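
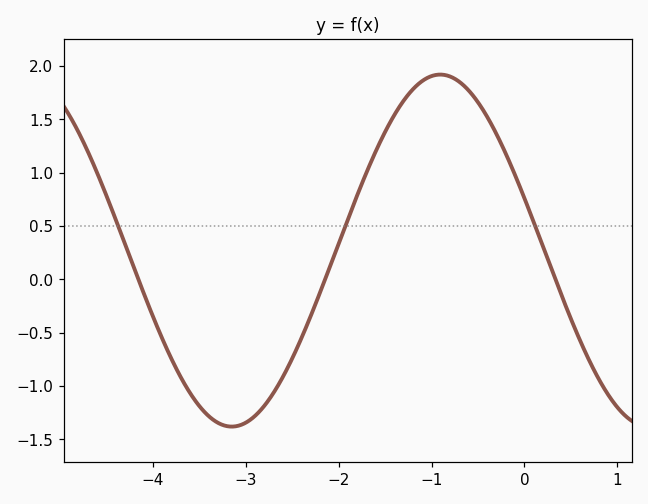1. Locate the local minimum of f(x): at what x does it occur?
-3.15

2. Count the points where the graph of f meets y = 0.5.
3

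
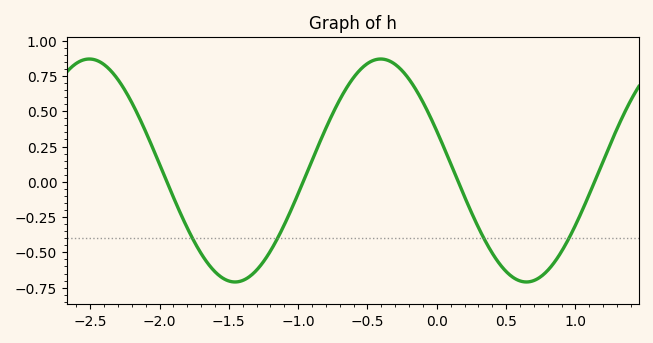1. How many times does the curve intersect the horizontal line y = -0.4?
4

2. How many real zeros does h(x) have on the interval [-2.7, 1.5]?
4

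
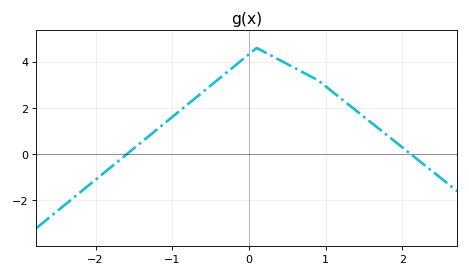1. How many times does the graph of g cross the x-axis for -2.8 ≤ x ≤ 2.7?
2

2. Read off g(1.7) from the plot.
1.08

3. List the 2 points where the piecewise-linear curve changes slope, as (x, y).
(0.1, 4.6); (0.9, 3.2)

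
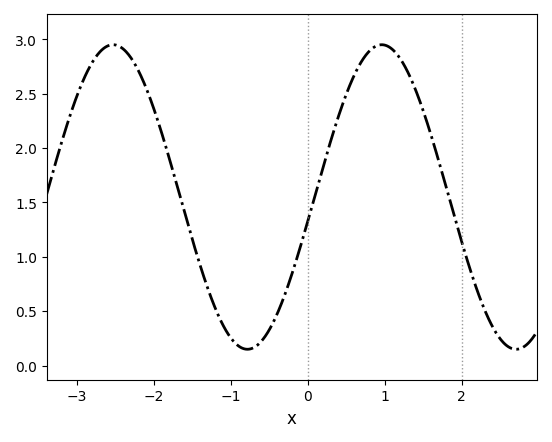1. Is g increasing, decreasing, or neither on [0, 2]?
neither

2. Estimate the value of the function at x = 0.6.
2.65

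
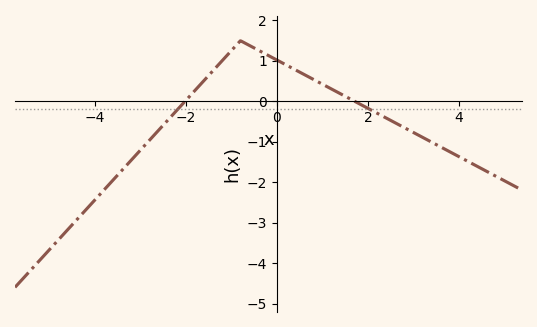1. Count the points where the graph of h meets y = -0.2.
2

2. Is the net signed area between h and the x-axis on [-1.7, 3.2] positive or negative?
positive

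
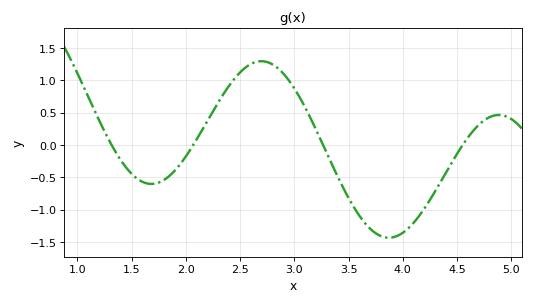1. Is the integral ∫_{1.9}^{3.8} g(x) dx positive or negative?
positive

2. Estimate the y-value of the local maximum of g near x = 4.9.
0.45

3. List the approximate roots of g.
1.3, 2.1, 3.3, 4.6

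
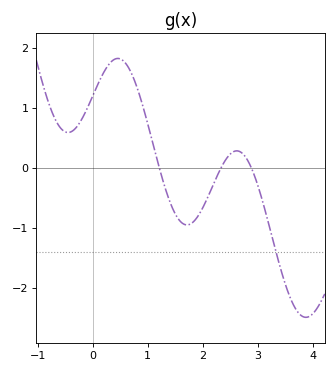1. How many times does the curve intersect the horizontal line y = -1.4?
1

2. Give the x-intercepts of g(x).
1.2, 2.3, 2.9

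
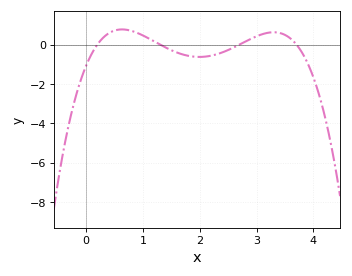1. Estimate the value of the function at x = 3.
0.4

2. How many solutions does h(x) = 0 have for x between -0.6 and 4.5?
4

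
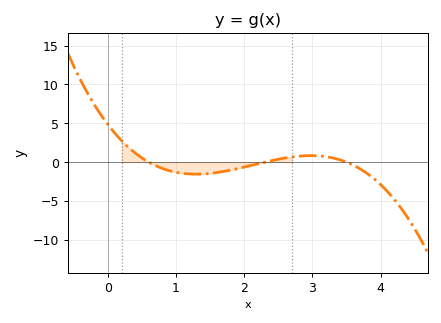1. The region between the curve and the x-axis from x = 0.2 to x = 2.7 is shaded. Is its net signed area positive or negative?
negative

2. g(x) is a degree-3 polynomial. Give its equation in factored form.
y = -1(x - 0.6)(x - 2.3)(x - 3.5)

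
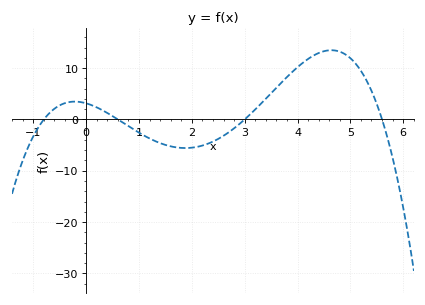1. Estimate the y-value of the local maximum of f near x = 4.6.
13.5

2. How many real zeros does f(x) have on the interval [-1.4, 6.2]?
4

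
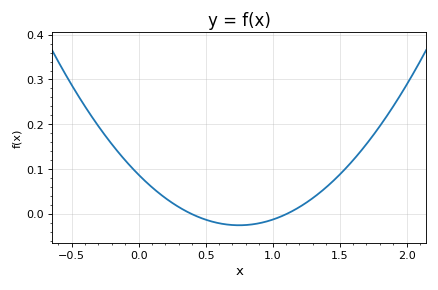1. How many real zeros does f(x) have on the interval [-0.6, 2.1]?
2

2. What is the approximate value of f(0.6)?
-0.02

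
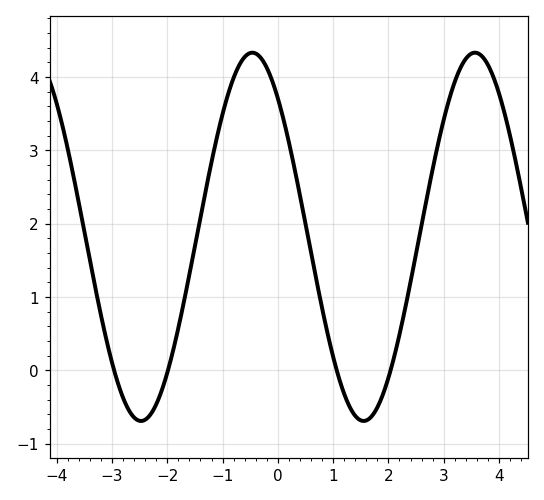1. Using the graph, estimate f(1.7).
-0.6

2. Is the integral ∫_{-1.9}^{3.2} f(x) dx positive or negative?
positive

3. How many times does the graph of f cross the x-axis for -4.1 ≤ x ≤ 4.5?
4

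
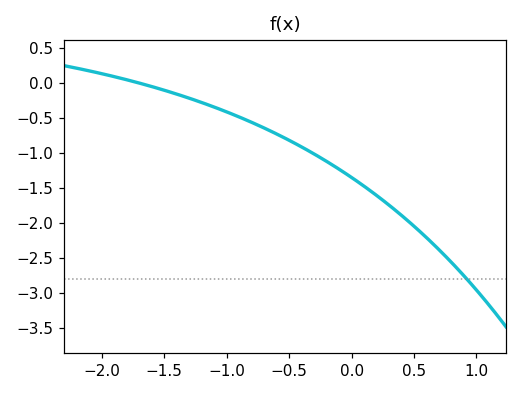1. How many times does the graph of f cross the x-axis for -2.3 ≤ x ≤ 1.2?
1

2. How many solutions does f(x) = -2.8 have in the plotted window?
1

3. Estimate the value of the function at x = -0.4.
-0.9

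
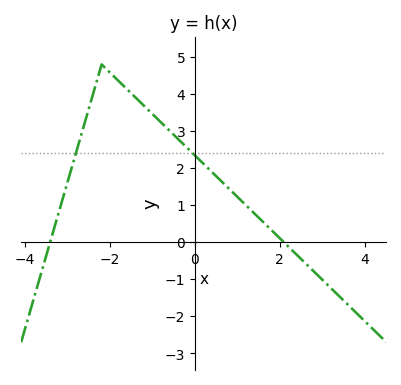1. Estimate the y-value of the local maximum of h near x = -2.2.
4.8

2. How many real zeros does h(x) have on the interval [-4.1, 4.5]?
2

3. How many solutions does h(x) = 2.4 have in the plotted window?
2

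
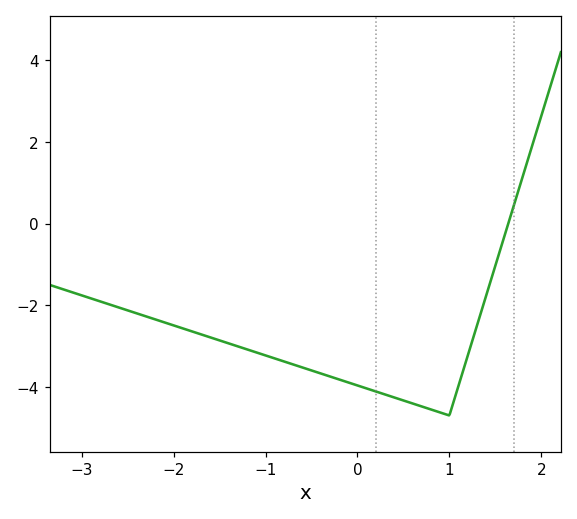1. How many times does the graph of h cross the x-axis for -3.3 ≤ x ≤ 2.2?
1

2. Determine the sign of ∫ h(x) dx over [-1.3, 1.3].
negative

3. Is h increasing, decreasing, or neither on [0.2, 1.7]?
neither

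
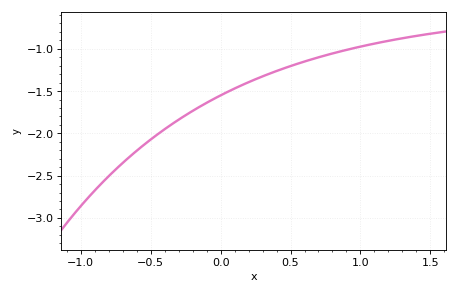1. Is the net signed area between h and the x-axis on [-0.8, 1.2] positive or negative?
negative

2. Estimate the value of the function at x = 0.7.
-1.1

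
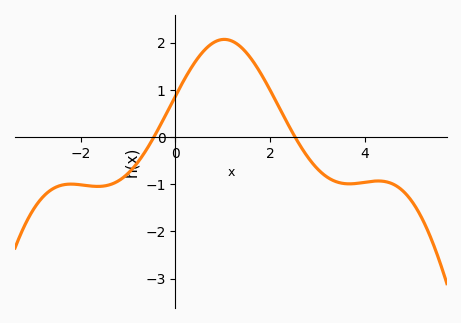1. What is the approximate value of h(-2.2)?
-1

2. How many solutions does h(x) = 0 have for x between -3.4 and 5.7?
2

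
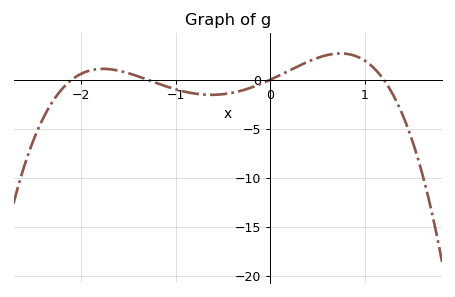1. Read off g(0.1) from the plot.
0.5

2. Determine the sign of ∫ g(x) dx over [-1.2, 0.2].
negative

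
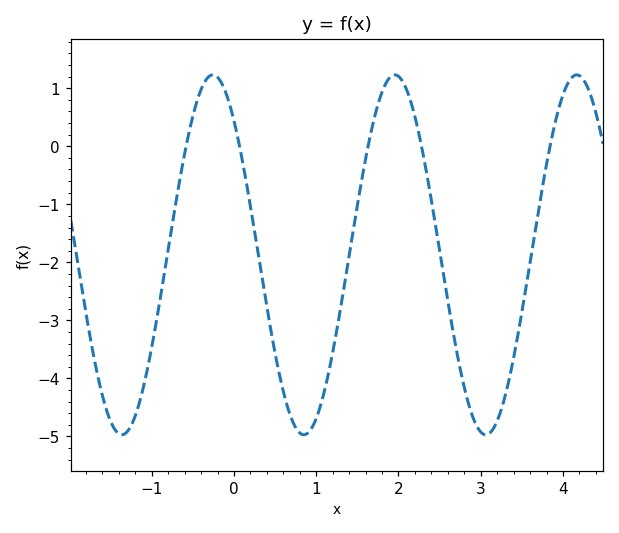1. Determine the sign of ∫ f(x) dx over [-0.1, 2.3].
negative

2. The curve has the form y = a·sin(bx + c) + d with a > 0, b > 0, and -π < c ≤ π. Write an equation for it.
y = 3.1sin(2.84x + 2.3) - 1.87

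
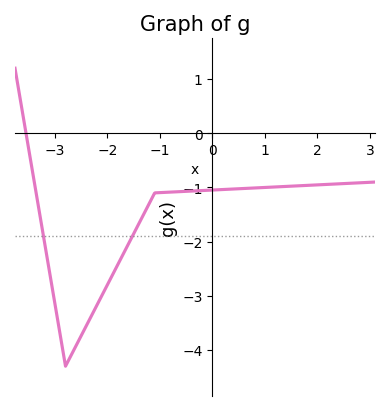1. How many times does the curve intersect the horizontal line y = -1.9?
2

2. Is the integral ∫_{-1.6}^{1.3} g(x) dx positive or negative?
negative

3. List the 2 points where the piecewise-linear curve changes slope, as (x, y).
(-2.8, -4.3); (-1.1, -1.1)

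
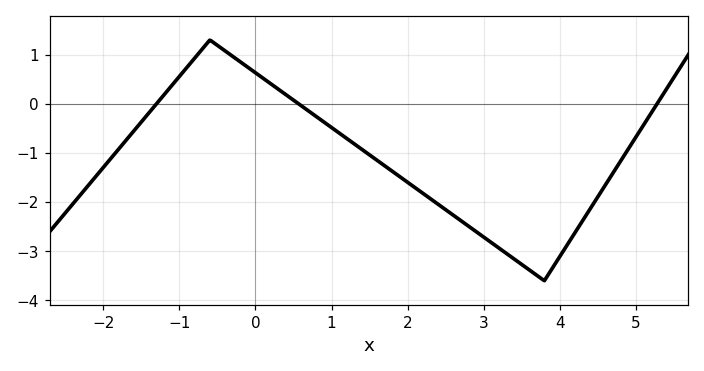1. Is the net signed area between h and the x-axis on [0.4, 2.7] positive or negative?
negative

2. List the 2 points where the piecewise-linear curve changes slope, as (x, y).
(-0.6, 1.3); (3.8, -3.6)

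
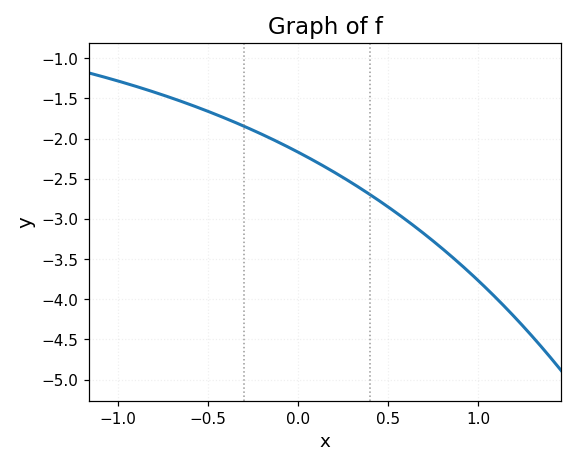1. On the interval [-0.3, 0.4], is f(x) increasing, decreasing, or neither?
decreasing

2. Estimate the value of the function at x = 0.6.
-3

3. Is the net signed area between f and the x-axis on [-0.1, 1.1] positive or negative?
negative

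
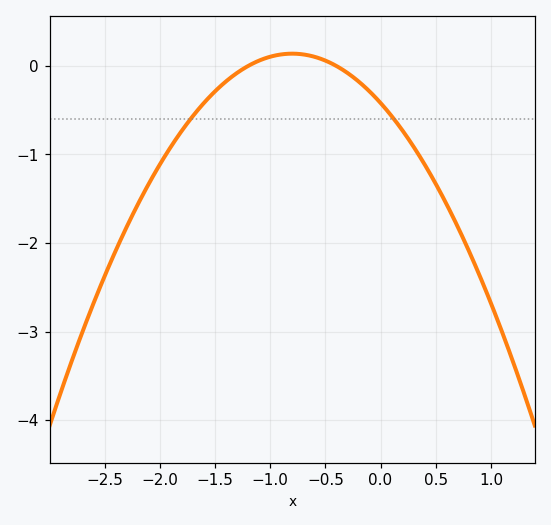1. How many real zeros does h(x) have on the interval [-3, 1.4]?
2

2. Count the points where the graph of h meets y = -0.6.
2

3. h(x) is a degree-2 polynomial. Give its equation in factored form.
y = -0.87(x + 1.2)(x + 0.4)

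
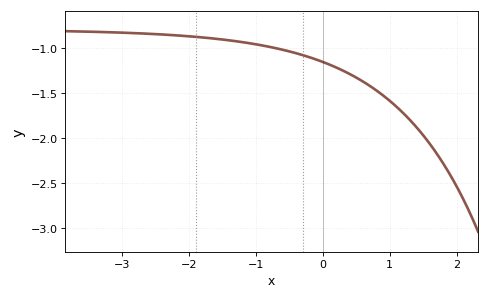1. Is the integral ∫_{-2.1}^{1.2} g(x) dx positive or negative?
negative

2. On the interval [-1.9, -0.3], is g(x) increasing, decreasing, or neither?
decreasing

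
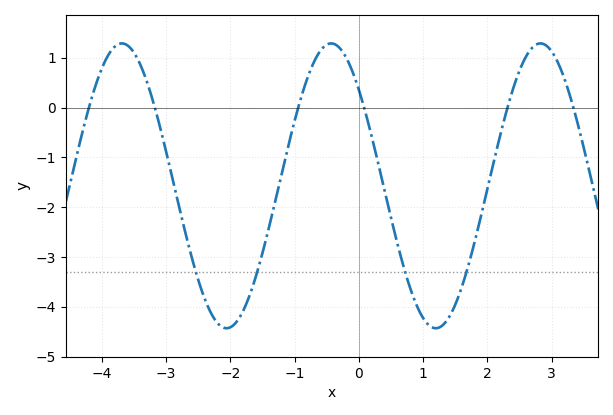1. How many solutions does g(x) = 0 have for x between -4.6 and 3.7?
6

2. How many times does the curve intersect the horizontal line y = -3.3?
4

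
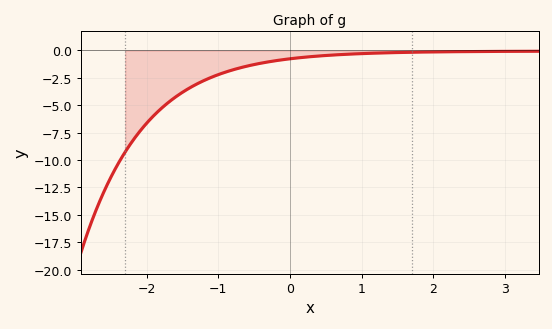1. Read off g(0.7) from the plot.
-0.38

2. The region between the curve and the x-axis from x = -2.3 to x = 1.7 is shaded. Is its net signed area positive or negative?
negative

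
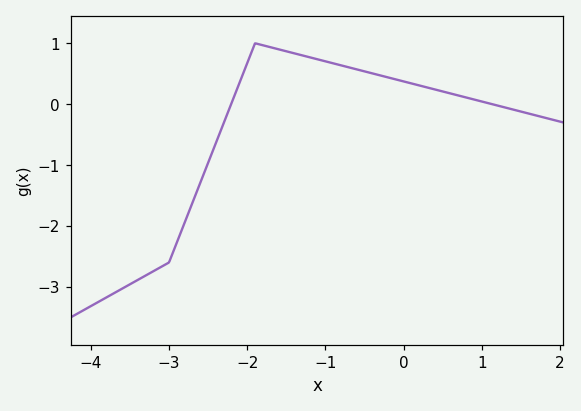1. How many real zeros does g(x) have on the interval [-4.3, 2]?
2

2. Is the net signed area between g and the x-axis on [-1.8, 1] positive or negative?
positive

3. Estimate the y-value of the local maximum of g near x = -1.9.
0.999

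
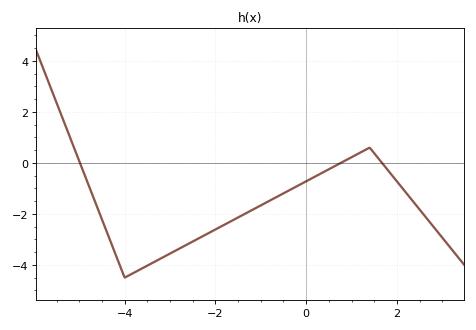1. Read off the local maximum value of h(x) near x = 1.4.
0.6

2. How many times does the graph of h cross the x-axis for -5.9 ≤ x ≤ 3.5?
3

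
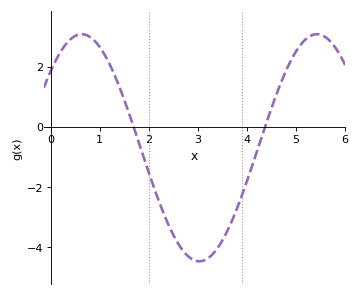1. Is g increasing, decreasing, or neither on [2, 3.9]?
neither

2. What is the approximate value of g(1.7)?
0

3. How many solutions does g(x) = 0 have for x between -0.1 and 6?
2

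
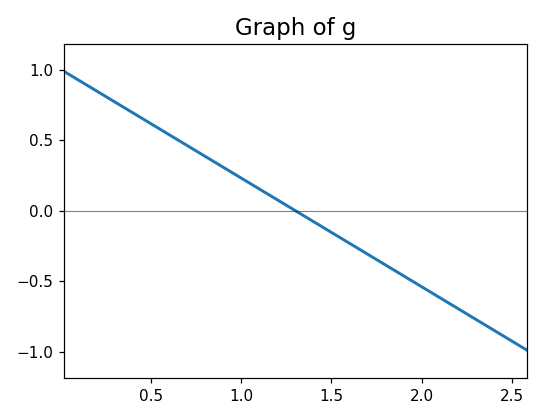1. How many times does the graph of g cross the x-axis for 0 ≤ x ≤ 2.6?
1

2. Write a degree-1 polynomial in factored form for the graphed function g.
y = -0.77(x - 1.3)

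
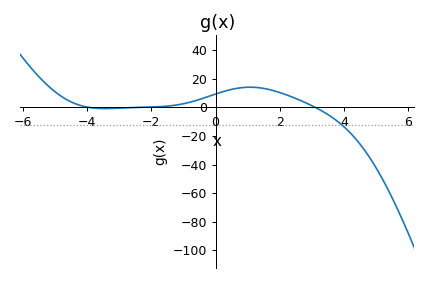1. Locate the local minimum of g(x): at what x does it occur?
-3.44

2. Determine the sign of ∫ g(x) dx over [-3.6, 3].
positive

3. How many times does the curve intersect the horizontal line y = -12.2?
1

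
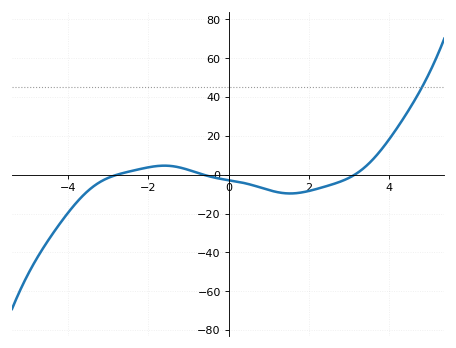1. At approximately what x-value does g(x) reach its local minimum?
1.53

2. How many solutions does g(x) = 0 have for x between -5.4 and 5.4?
3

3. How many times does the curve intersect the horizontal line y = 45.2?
1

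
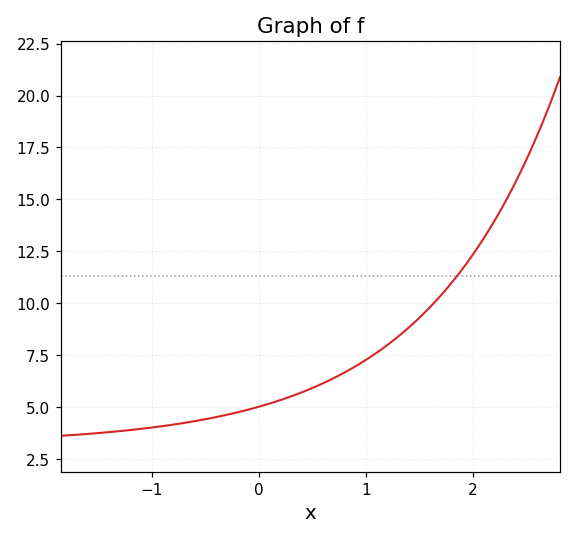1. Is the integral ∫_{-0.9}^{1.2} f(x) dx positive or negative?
positive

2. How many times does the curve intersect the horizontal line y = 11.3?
1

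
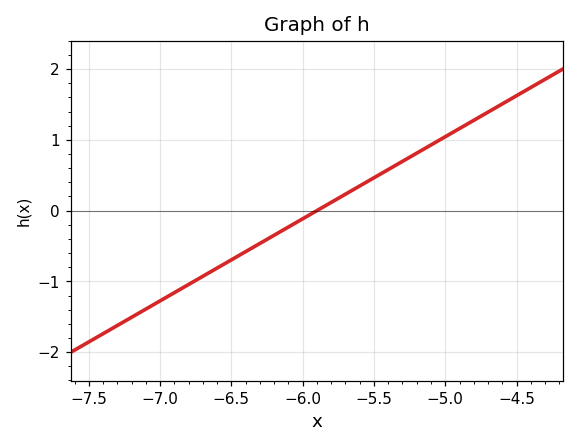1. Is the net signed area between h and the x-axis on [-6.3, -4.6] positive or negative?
positive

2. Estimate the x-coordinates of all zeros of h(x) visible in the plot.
-5.9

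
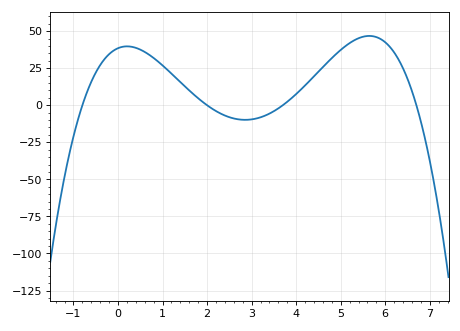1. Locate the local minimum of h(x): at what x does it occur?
2.86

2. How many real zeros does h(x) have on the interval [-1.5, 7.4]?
4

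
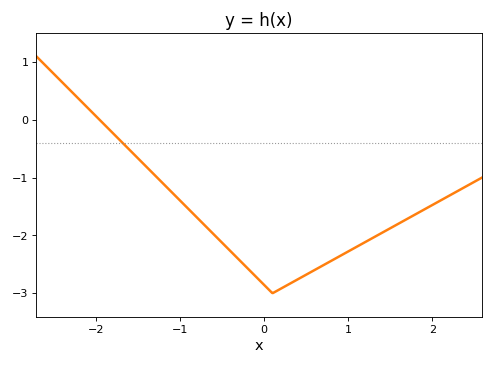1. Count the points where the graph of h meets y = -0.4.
1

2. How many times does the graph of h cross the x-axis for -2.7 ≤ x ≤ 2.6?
1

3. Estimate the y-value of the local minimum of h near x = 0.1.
-3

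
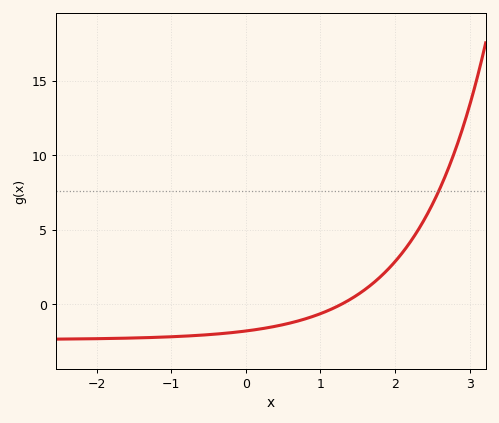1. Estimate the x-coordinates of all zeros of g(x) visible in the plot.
1.28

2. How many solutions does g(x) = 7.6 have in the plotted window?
1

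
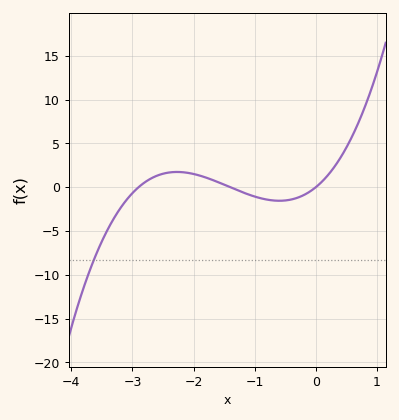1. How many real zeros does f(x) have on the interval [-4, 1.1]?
3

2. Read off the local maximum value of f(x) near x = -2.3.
1.74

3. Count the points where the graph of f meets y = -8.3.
1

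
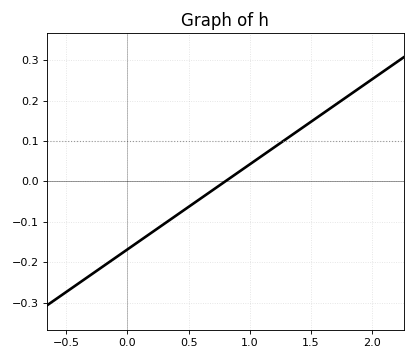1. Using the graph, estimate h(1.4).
0.126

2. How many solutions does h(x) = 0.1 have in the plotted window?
1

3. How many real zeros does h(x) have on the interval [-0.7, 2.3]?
1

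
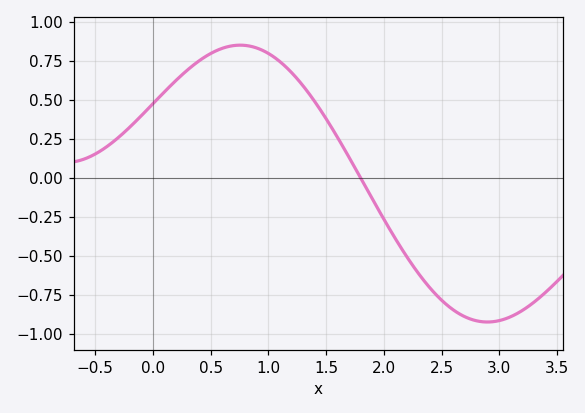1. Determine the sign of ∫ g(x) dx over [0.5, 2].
positive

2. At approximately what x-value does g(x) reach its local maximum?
0.8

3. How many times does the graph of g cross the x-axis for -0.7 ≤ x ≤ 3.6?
1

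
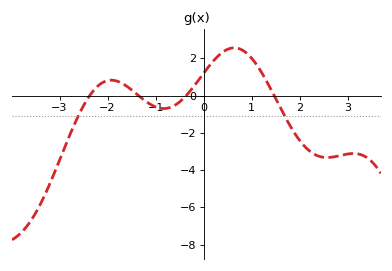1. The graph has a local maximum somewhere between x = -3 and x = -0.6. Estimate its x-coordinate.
-2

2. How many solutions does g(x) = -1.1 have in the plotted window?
2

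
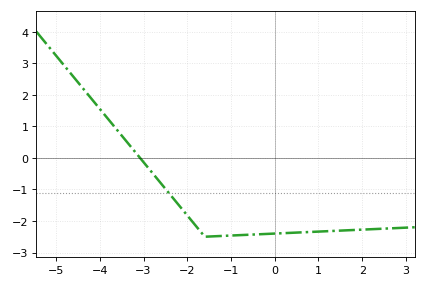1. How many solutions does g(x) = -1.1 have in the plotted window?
1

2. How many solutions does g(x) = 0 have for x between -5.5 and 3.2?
1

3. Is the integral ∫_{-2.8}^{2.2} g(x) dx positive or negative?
negative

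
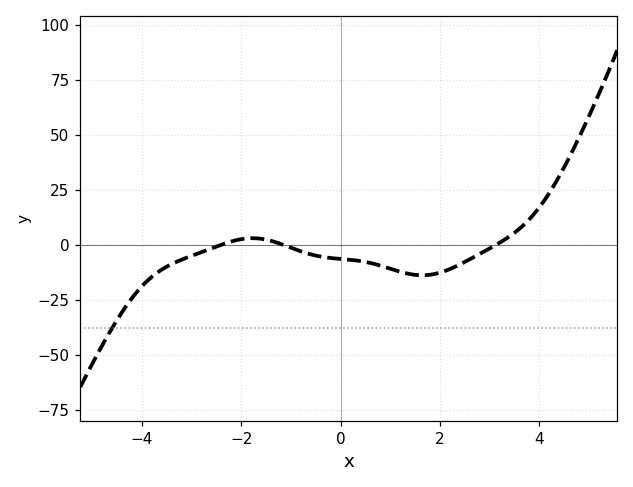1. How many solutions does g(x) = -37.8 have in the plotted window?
1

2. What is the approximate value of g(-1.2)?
0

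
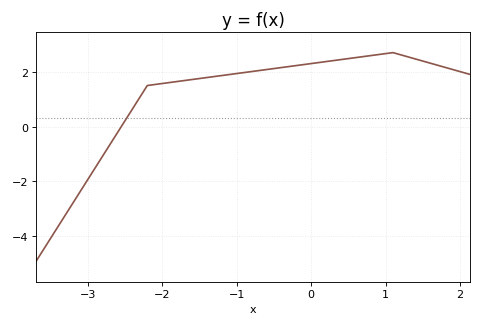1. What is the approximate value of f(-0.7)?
2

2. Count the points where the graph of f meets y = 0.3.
1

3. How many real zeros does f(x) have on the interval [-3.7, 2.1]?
1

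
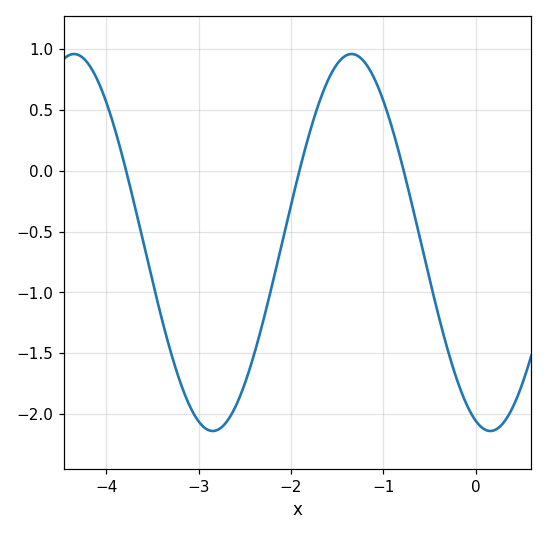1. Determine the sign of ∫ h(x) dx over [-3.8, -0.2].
negative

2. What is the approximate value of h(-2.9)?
-2.13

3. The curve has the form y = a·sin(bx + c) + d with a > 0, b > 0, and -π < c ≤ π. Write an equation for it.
y = 1.55sin(2.09x - 1.9) - 0.59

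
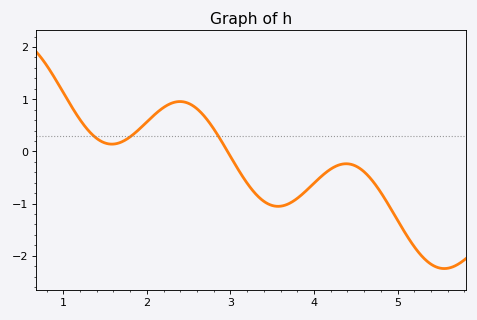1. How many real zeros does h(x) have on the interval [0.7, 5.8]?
1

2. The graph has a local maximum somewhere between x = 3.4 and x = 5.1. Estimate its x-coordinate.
4.38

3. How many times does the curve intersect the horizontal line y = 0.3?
3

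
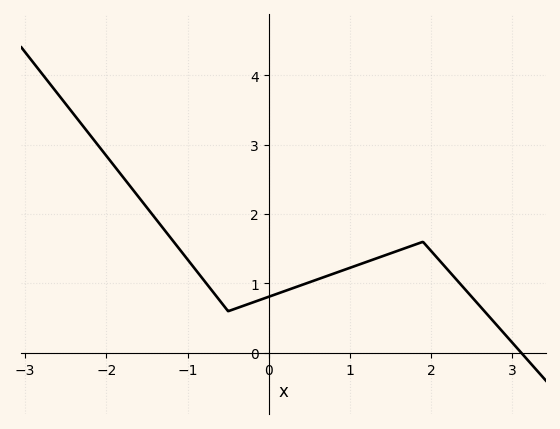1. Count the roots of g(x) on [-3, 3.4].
1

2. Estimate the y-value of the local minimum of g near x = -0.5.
0.601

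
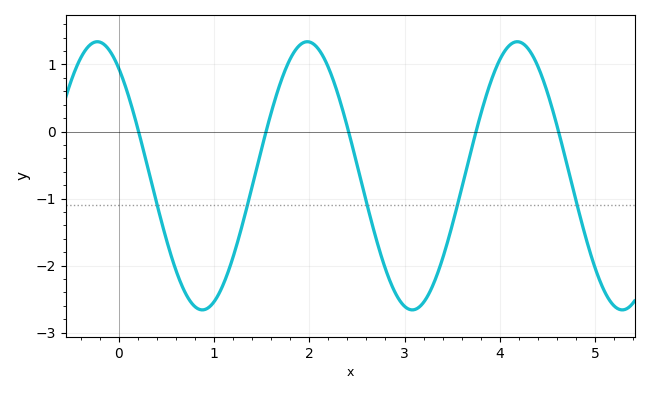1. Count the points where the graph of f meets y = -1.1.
5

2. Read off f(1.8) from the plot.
1.1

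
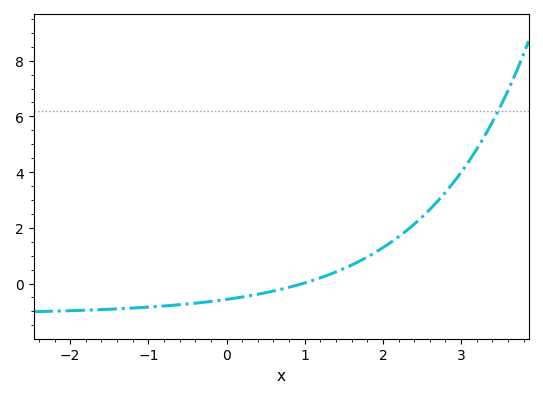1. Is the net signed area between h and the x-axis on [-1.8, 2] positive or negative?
negative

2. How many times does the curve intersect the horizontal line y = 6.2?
1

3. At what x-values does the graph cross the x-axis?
0.974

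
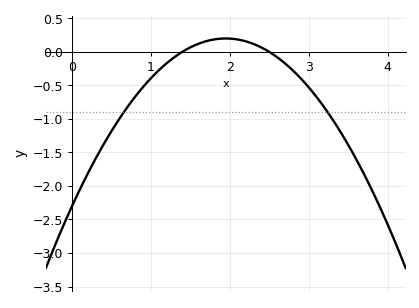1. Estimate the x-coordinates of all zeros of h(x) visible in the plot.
1.4, 2.5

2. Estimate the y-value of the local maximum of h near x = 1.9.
0.2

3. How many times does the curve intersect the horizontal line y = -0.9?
2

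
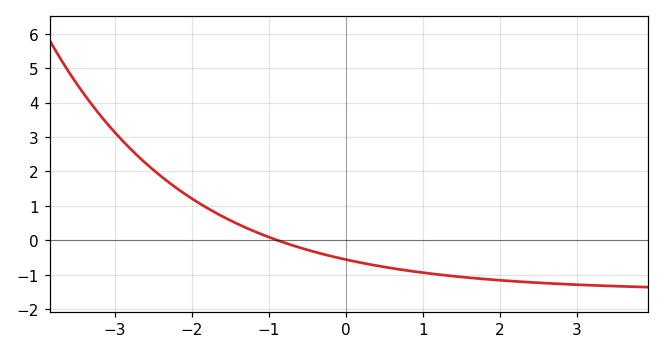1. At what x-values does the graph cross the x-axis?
-0.8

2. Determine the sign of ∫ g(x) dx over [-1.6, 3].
negative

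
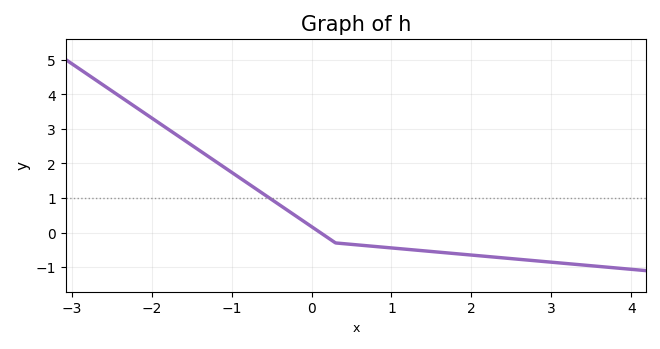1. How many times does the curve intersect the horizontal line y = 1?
1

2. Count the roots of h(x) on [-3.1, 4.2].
1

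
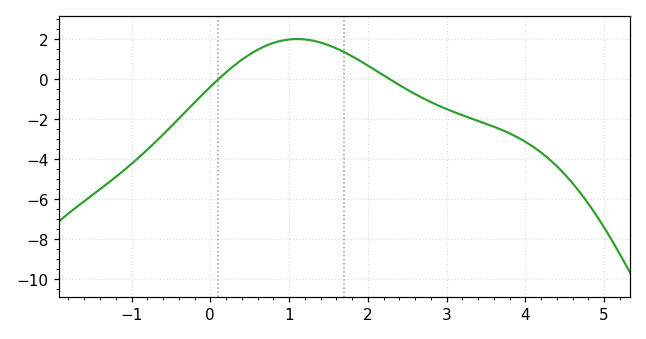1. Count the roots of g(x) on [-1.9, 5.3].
2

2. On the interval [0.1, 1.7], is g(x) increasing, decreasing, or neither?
neither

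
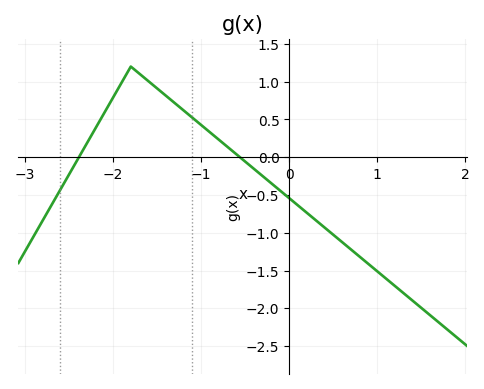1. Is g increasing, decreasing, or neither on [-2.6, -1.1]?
neither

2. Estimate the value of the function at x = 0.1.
-0.65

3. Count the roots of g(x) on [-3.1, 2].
2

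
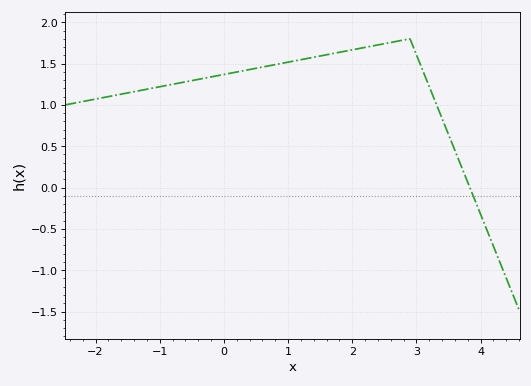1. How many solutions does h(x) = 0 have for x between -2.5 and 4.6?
1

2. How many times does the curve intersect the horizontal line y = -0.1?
1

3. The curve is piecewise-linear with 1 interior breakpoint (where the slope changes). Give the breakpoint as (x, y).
(2.9, 1.8)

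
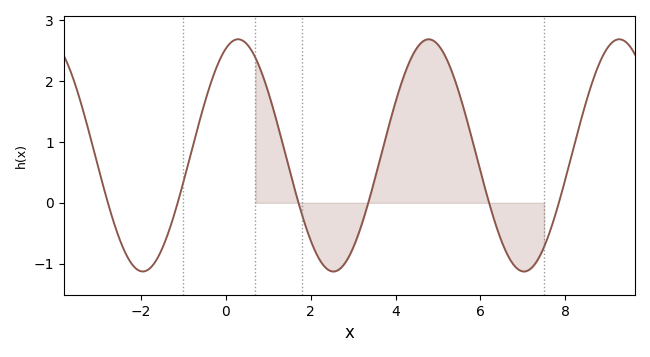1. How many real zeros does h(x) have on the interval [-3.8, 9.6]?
6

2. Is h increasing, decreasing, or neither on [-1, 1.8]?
neither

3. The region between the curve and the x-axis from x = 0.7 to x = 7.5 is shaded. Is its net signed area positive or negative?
positive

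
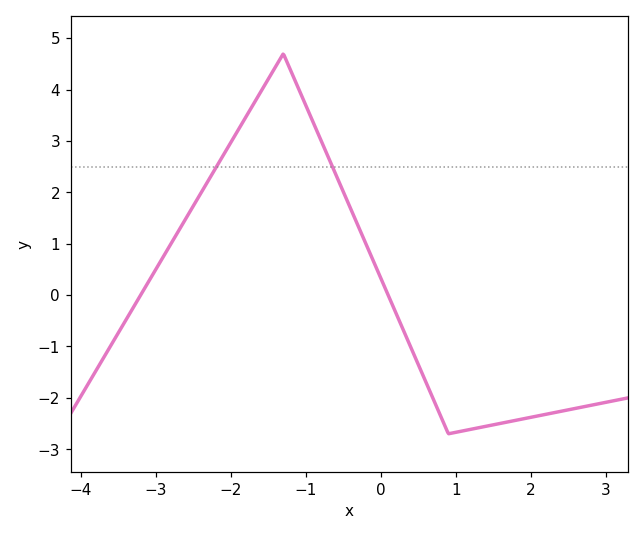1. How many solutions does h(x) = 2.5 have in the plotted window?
2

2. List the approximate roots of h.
-3.2, 0.1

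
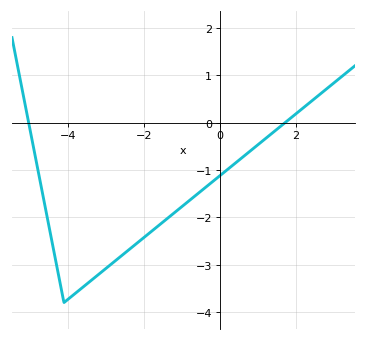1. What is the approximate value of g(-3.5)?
-3.4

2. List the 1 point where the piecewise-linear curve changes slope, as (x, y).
(-4.1, -3.8)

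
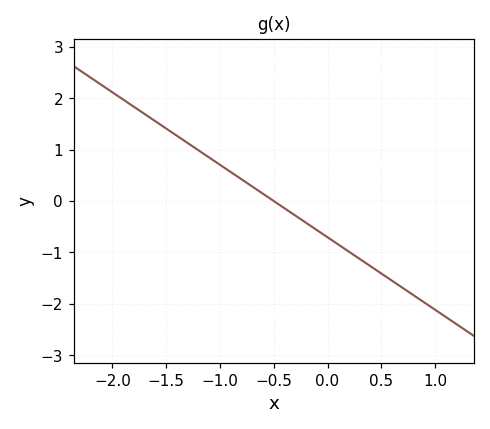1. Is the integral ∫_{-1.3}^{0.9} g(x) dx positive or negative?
negative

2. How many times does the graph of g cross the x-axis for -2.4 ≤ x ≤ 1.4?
1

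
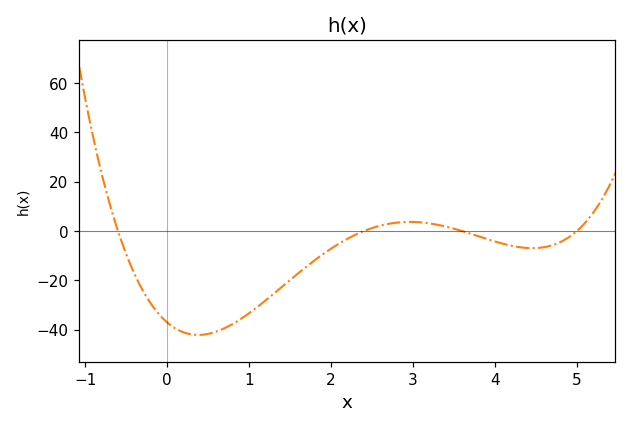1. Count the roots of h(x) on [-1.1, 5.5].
4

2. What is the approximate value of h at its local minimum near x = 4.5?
-6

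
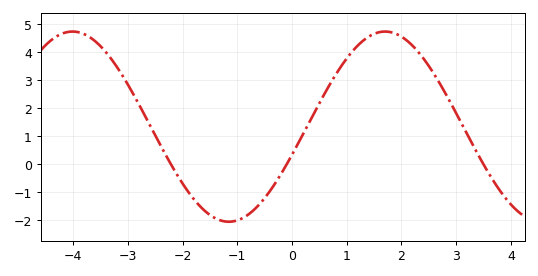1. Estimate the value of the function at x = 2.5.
3.5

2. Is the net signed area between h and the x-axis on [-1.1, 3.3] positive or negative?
positive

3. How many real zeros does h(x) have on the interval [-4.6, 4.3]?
3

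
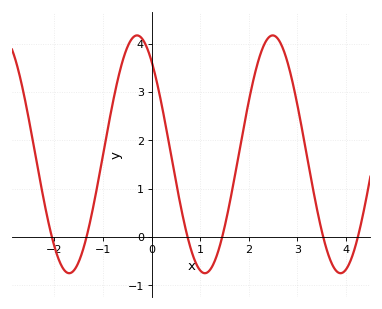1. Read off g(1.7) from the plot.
1.2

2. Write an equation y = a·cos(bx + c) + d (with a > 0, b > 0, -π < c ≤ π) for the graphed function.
y = 2.46cos(2.2x + 0.67) + 1.71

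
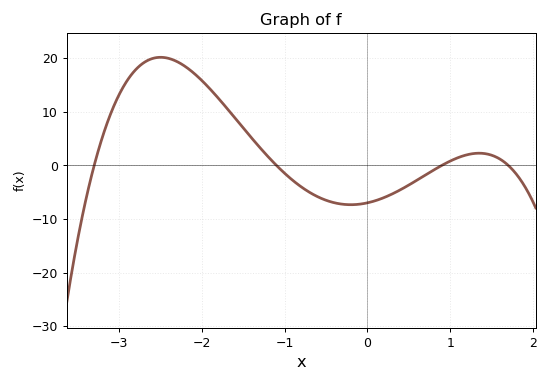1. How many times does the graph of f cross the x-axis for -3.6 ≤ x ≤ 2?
4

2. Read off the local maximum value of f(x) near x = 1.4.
2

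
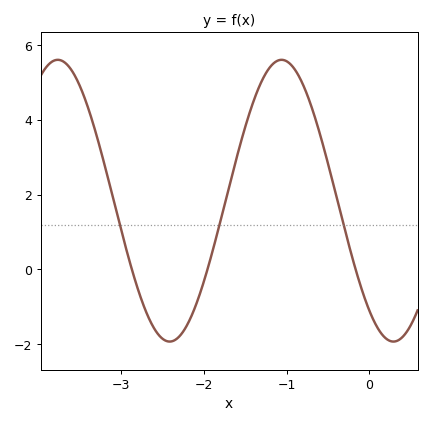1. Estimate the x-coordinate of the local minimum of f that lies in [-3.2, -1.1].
-2.41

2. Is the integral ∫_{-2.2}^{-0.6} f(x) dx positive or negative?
positive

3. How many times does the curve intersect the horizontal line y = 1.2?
3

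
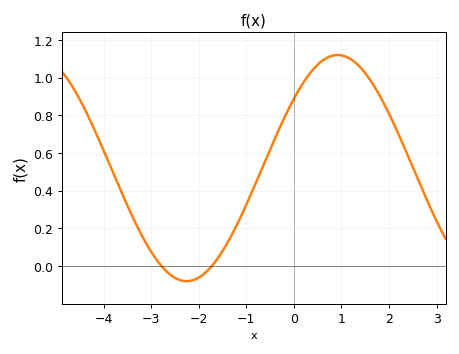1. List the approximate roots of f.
-2.8, -1.8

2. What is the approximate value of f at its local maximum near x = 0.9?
1.12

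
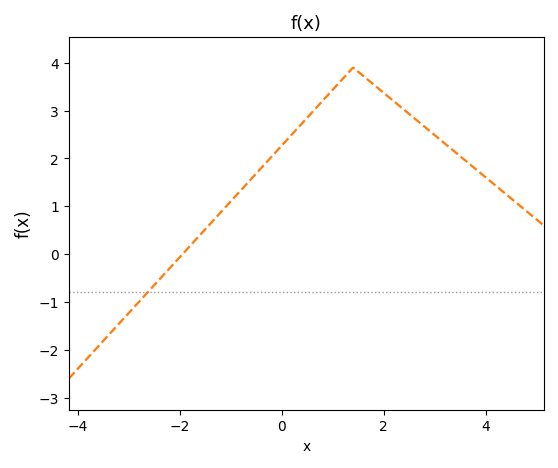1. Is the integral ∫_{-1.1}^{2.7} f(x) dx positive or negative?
positive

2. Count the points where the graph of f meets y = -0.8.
1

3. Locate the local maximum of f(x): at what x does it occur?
1.4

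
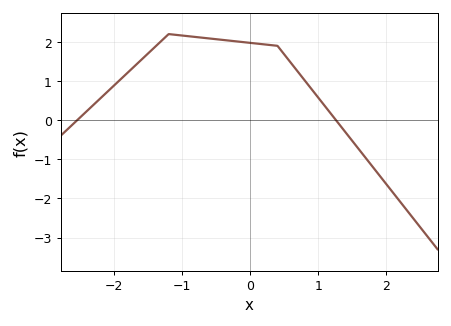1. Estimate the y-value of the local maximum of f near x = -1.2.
2.2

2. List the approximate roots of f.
-2.5, 1.3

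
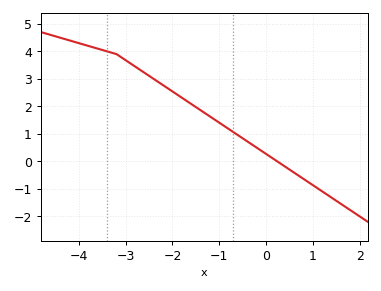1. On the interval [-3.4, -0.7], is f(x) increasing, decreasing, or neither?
decreasing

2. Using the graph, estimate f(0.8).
-0.6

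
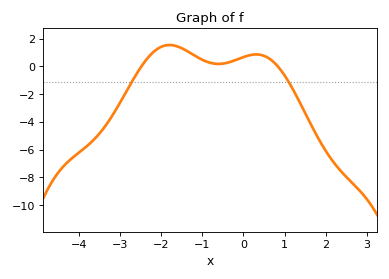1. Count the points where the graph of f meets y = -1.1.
2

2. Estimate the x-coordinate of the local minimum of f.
-0.6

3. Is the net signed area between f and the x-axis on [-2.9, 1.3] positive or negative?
positive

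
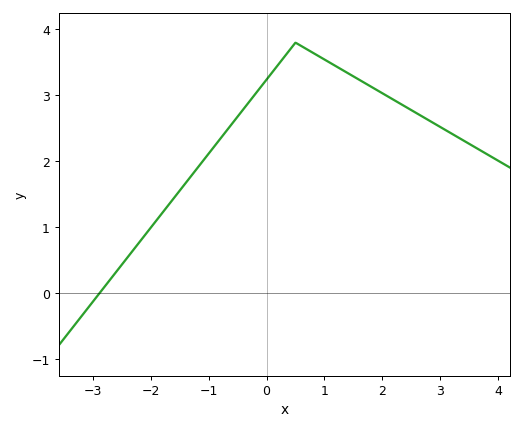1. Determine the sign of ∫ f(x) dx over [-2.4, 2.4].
positive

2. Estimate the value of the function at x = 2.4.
2.8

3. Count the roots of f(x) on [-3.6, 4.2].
1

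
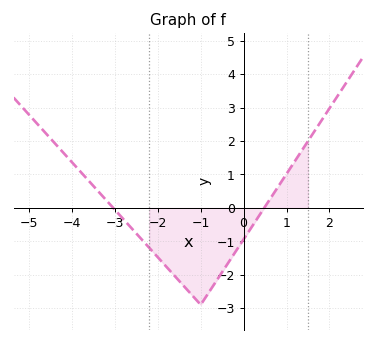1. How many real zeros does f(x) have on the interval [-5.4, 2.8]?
2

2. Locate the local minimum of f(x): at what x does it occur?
-1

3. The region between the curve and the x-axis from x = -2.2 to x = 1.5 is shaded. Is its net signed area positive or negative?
negative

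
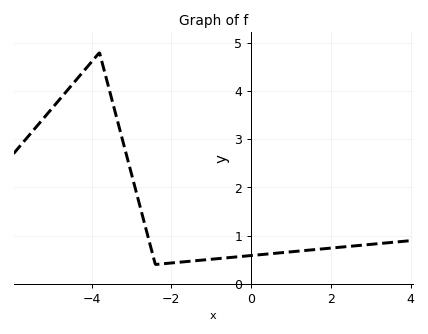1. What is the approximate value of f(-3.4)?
3.54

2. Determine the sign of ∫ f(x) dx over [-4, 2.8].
positive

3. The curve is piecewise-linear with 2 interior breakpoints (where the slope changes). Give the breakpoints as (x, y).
(-3.8, 4.8); (-2.4, 0.4)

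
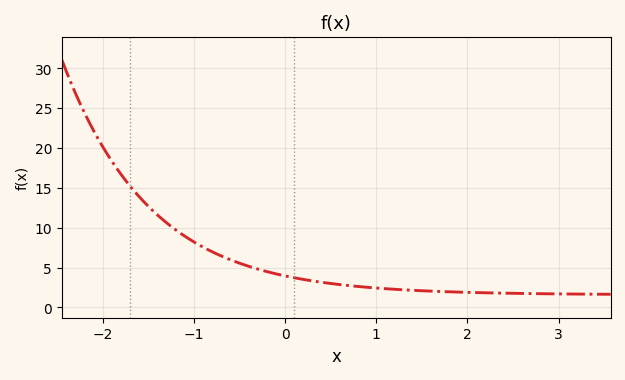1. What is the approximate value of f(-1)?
8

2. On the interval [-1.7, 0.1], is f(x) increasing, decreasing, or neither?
decreasing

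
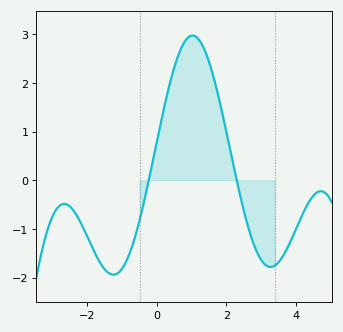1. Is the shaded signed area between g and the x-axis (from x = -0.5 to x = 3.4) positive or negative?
positive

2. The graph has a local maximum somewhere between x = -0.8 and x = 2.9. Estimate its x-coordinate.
1.03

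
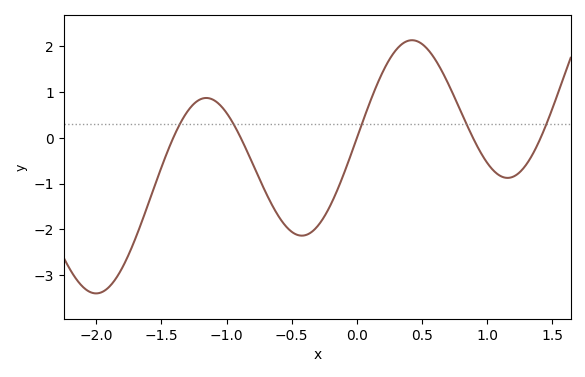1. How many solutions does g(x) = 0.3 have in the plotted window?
5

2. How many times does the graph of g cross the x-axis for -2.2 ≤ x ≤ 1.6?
5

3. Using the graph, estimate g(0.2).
1.45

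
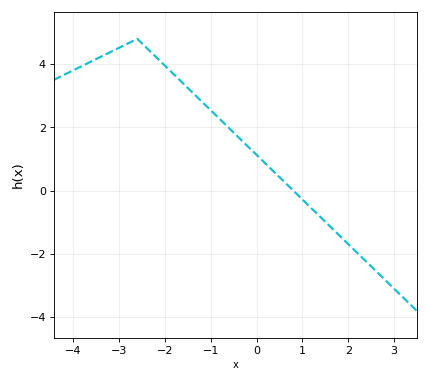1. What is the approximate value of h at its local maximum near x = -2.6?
4.8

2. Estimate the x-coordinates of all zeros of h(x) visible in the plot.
0.8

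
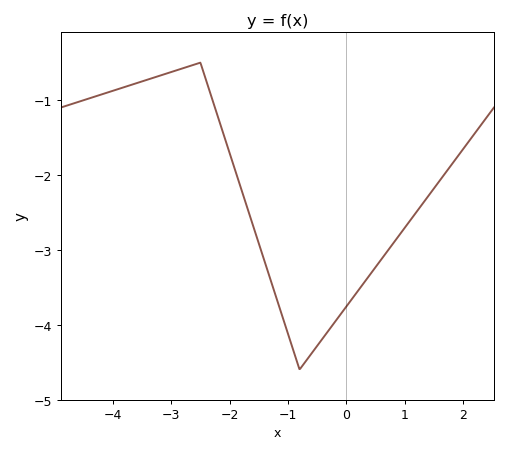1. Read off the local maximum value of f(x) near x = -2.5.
-0.501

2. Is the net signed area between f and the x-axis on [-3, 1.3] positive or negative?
negative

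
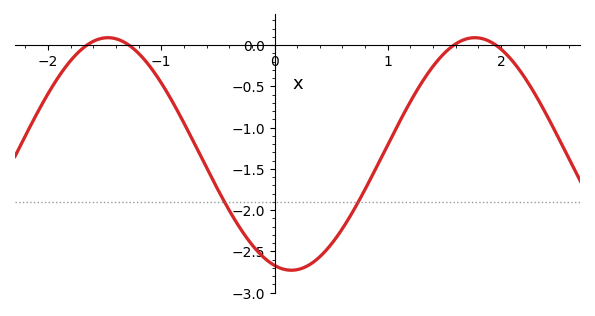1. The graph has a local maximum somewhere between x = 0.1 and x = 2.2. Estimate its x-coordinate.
1.77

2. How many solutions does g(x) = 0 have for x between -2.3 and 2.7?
4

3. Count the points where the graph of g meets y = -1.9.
2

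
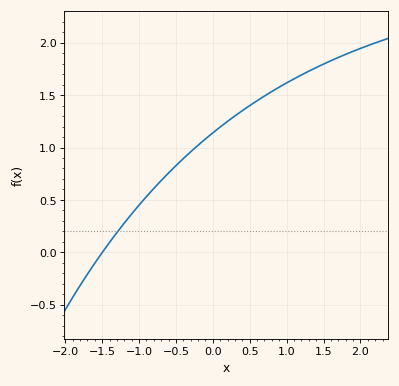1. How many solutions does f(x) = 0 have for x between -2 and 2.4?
1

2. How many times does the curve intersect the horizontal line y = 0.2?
1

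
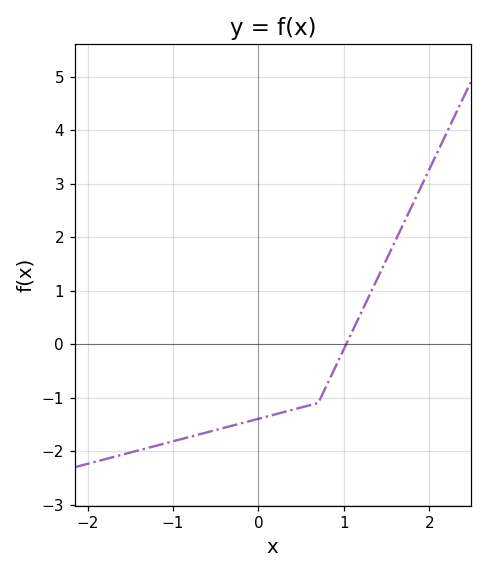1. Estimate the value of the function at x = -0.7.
-1.7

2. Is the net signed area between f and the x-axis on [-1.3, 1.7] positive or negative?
negative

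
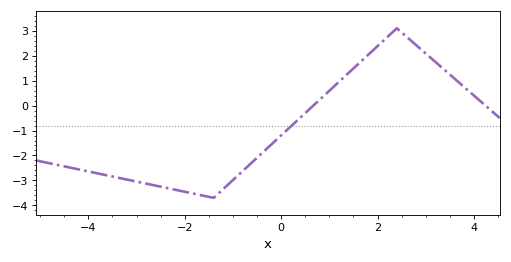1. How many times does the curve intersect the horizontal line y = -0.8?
1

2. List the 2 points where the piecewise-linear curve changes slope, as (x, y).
(-1.4, -3.7); (2.4, 3.1)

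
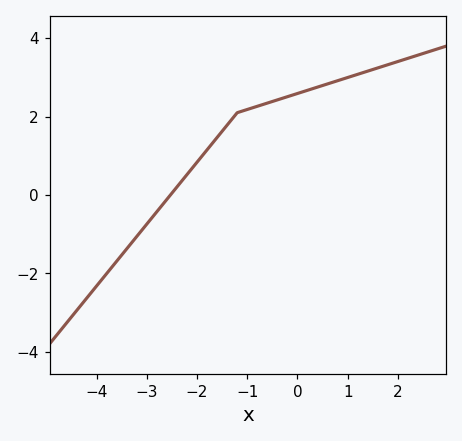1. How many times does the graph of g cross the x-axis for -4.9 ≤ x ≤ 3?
1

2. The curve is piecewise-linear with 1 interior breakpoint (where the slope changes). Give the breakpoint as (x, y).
(-1.2, 2.1)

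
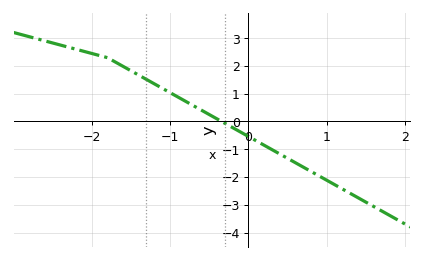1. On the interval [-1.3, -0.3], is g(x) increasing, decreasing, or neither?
decreasing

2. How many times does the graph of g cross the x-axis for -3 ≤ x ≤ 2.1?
1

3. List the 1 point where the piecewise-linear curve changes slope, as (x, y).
(-1.8, 2.3)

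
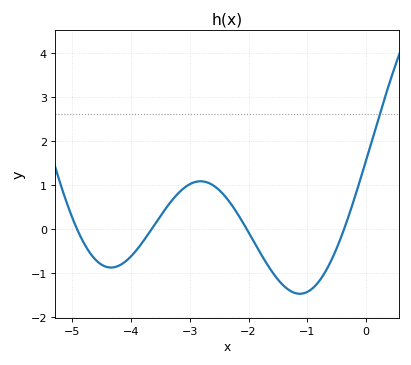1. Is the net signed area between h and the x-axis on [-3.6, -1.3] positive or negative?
positive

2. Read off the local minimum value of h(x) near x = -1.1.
-1.5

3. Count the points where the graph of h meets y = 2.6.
1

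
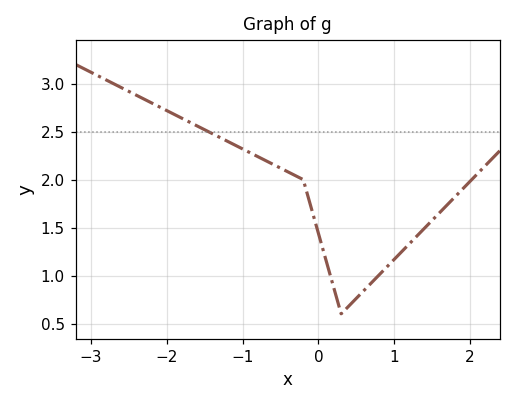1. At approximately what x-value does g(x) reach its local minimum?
0.302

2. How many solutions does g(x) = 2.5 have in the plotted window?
1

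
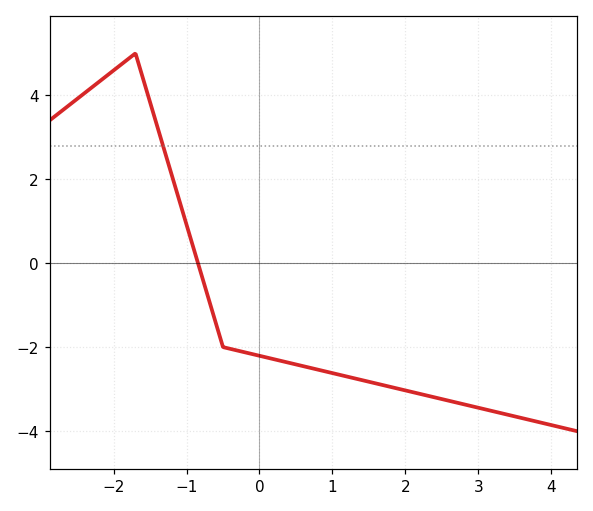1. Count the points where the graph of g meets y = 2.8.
1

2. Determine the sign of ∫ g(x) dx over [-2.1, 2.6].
negative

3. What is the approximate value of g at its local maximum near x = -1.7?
5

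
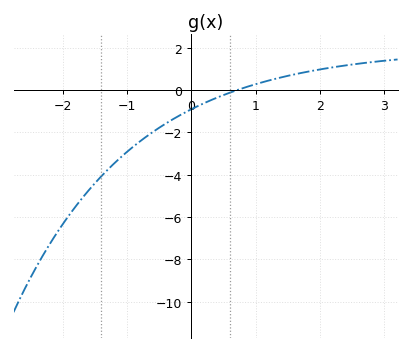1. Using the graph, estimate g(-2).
-6.34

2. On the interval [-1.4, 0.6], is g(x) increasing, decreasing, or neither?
increasing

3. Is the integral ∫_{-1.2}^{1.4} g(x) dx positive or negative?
negative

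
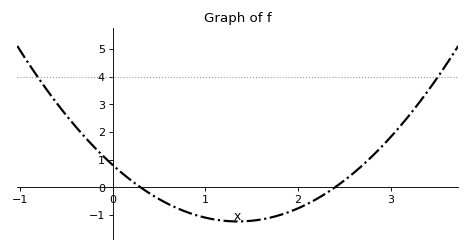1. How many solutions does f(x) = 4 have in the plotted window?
2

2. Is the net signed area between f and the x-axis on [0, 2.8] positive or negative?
negative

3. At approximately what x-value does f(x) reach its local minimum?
1.35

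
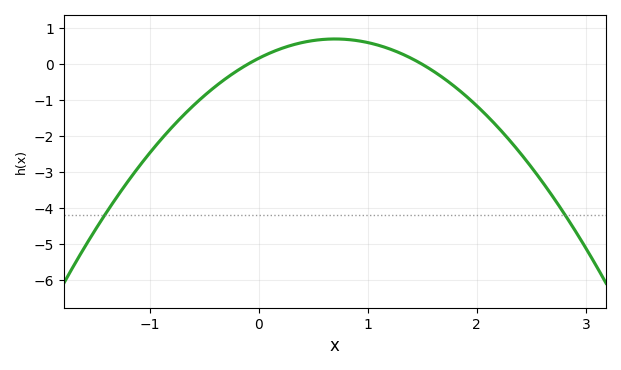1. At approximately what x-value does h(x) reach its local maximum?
0.7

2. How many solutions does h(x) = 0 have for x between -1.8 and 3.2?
2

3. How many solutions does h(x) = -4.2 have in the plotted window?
2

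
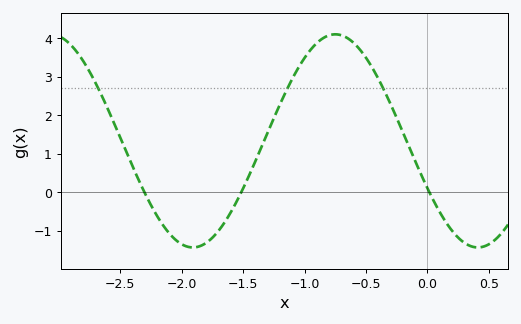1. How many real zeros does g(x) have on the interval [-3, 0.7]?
3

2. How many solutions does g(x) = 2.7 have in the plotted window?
3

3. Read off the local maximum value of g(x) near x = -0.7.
4.1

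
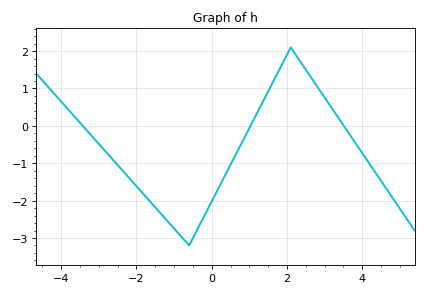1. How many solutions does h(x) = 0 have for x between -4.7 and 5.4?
3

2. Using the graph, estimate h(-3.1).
-0.368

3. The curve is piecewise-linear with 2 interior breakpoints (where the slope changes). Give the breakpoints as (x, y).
(-0.6, -3.2); (2.1, 2.1)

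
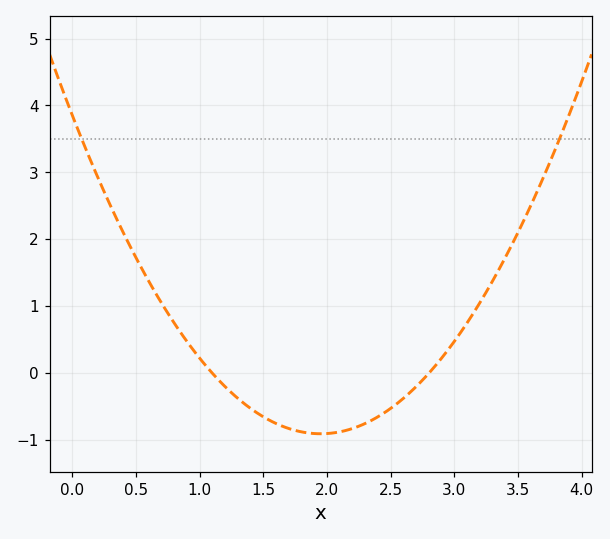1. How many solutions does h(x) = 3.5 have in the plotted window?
2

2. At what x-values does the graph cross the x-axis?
1.1, 2.8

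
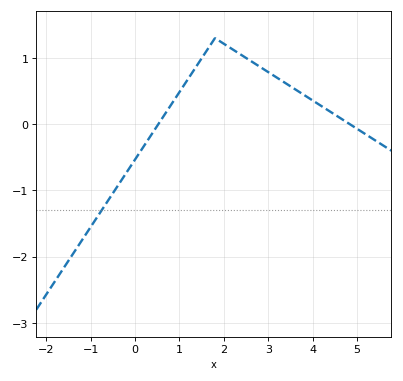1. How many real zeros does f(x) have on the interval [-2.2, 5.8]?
2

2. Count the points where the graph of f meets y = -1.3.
1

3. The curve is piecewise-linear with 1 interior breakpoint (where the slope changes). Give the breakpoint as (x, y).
(1.8, 1.3)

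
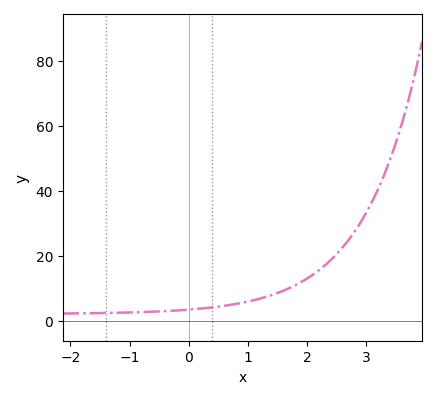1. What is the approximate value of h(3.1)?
36.9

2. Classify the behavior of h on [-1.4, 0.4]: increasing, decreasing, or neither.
increasing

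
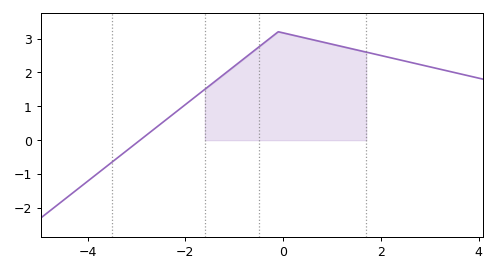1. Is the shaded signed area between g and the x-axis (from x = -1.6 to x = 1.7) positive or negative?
positive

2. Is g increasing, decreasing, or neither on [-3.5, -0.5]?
increasing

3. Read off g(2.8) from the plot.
2.2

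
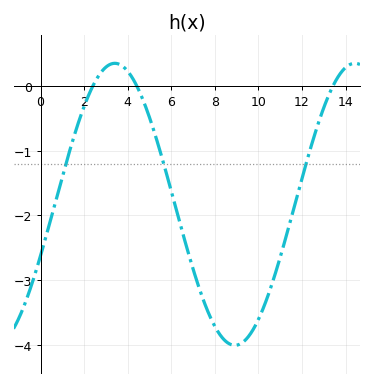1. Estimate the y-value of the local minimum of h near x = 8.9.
-4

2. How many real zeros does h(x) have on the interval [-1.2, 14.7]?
3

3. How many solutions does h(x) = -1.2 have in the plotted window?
3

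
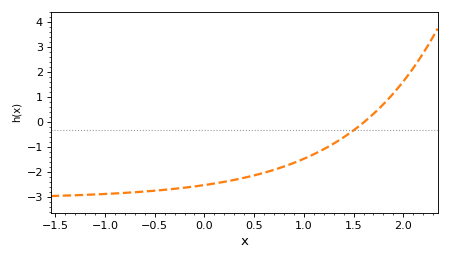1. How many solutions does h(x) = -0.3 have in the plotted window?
1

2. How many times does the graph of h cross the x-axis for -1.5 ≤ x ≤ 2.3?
1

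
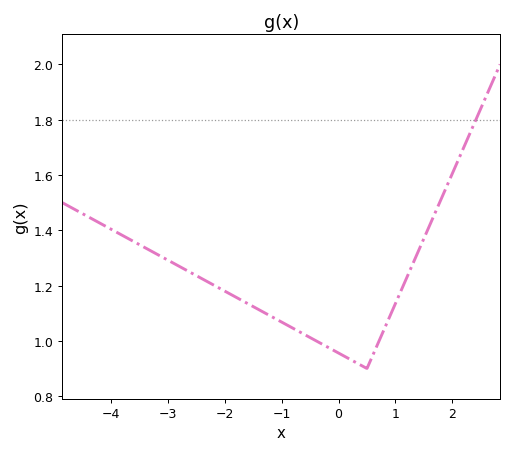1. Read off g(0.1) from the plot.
0.945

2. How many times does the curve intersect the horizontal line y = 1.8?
1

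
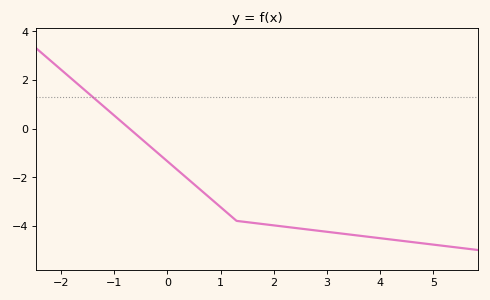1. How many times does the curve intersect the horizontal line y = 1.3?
1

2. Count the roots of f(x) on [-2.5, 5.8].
1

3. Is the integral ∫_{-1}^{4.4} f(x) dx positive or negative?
negative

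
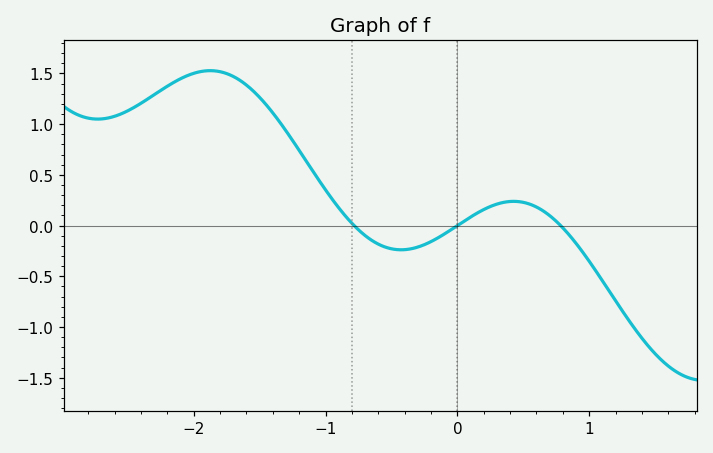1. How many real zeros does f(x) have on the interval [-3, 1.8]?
3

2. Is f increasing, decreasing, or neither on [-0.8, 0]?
neither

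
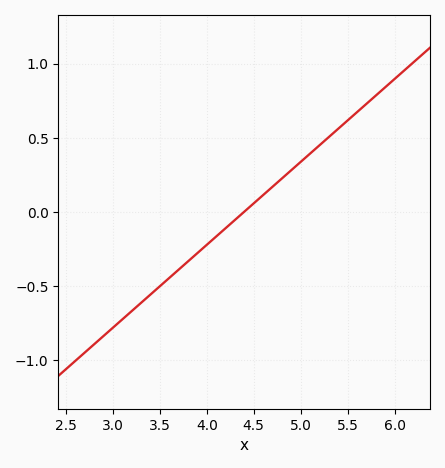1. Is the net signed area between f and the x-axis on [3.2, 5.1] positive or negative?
negative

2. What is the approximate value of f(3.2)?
-0.65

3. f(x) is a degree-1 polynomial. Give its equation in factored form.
y = 0.56(x - 4.4)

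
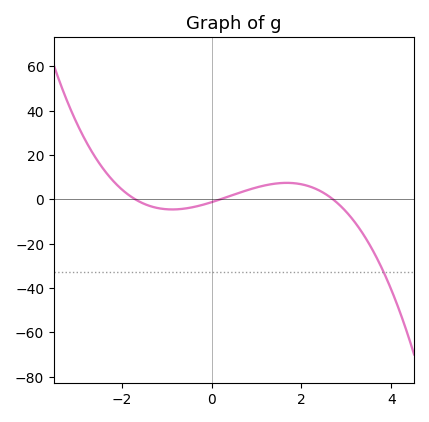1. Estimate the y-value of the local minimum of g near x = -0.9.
-4.6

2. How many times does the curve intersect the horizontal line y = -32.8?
1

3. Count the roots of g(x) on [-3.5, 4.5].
3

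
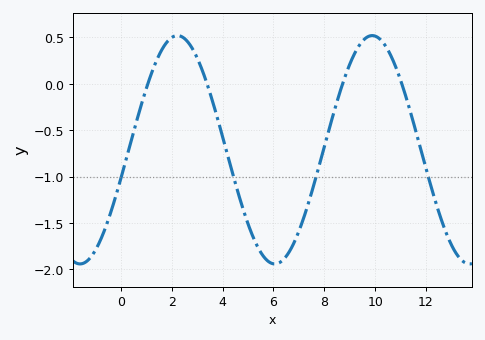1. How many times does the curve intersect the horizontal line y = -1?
4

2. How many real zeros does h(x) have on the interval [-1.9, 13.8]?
4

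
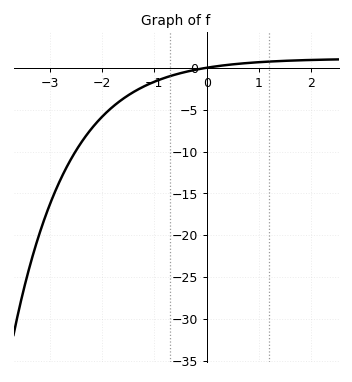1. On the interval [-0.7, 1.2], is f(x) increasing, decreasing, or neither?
increasing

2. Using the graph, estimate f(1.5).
1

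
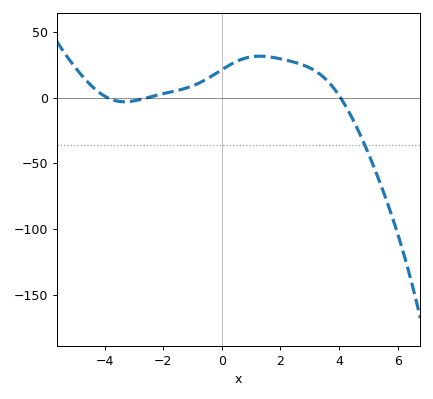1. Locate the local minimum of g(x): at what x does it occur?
-3.31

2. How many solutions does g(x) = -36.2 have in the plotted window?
1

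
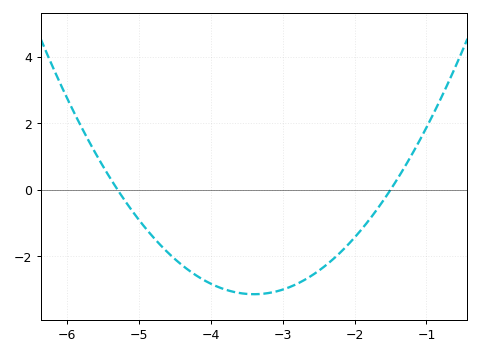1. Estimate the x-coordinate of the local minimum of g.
-3.4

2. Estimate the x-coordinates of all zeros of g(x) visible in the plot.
-5.3, -1.5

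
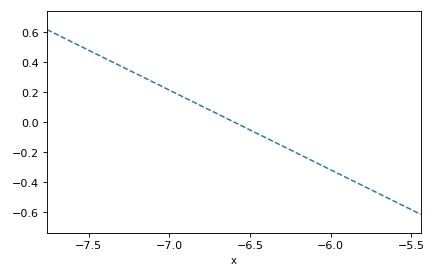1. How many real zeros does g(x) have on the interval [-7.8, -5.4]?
1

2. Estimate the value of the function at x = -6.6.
0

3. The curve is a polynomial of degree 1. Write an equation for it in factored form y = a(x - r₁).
y = -0.53(x + 6.6)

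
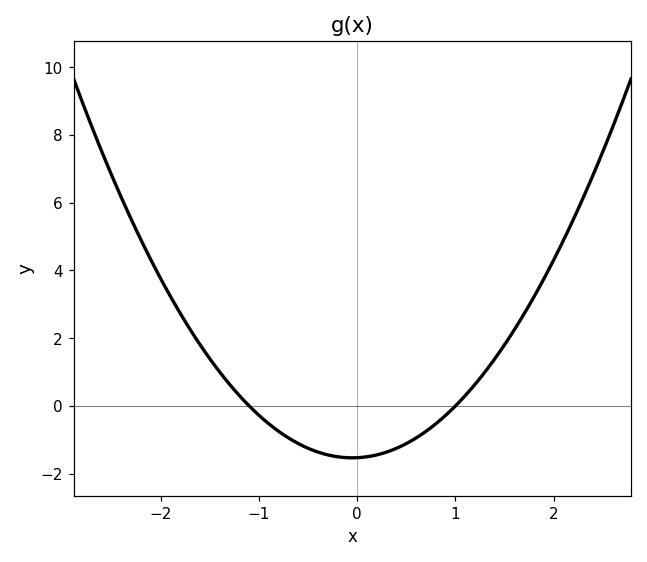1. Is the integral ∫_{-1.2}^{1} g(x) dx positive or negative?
negative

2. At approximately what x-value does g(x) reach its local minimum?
-0.1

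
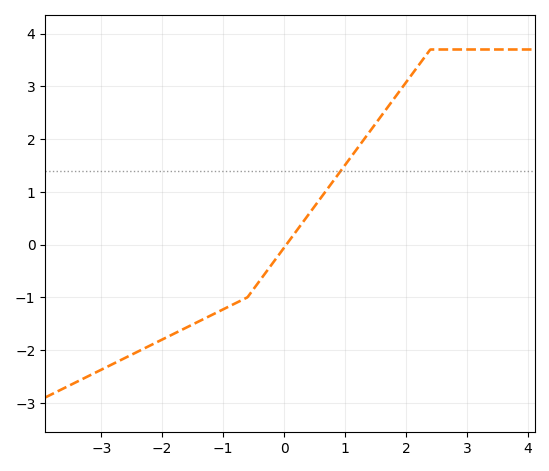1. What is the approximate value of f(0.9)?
1.4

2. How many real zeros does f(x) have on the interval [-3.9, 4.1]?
1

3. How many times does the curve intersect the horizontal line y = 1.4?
1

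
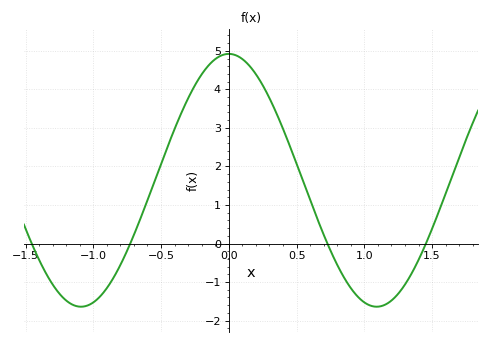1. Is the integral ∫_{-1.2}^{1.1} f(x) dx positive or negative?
positive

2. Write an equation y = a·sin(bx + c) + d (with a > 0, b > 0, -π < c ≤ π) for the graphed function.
y = 3.28sin(2.9x + 1.6) + 1.64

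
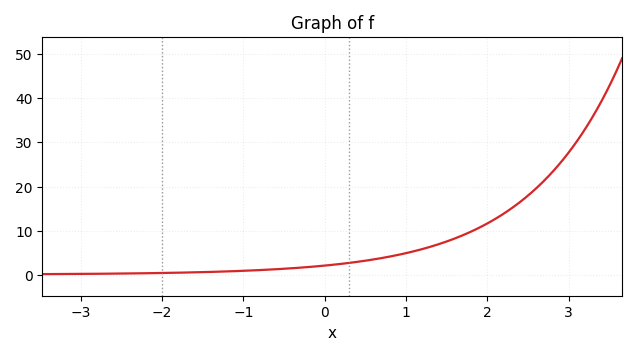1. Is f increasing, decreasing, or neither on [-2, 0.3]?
increasing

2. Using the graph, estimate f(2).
11.7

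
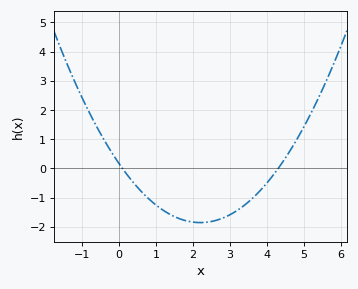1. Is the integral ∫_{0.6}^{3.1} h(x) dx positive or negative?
negative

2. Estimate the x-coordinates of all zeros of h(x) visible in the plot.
0, 4.2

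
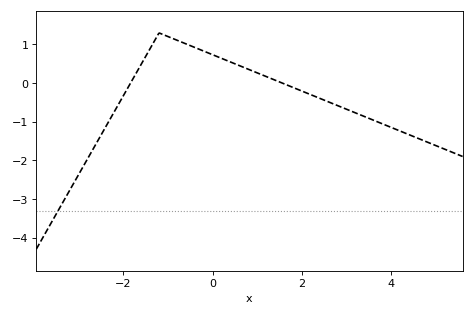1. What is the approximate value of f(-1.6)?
0.5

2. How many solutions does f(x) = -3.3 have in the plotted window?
1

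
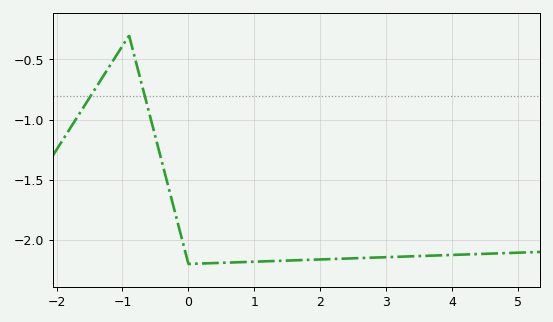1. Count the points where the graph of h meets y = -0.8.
2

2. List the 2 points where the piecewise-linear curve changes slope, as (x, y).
(-0.9, -0.3); (0, -2.2)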